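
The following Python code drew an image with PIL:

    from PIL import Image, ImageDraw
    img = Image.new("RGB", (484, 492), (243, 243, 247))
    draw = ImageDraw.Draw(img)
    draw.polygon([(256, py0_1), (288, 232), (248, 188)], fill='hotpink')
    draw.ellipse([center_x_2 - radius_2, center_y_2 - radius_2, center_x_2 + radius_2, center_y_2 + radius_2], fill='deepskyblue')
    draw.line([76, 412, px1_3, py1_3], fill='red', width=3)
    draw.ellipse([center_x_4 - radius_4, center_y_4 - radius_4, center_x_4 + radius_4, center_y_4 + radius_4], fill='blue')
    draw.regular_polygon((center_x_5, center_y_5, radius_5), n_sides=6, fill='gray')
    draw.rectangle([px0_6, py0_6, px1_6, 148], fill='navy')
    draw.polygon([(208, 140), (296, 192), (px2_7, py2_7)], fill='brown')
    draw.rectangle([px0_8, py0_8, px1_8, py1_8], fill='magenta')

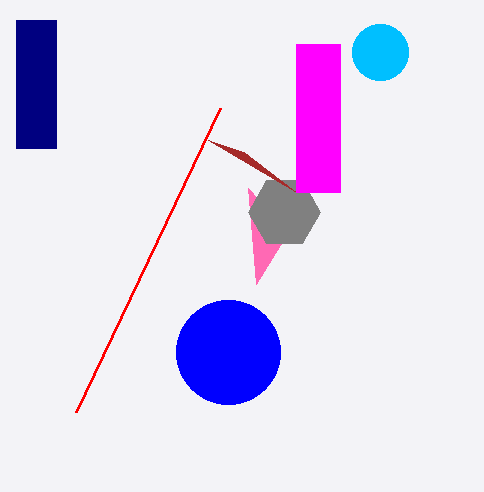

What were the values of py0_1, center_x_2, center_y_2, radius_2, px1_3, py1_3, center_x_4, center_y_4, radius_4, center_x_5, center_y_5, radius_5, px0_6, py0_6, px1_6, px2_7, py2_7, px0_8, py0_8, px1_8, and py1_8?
py0_1 = 284; center_x_2 = 380; center_y_2 = 52; radius_2 = 28; px1_3 = 220; py1_3 = 108; center_x_4 = 228; center_y_4 = 352; radius_4 = 52; center_x_5 = 284; center_y_5 = 212; radius_5 = 36; px0_6 = 16; py0_6 = 20; px1_6 = 56; px2_7 = 244; py2_7 = 152; px0_8 = 296; py0_8 = 44; px1_8 = 340; py1_8 = 192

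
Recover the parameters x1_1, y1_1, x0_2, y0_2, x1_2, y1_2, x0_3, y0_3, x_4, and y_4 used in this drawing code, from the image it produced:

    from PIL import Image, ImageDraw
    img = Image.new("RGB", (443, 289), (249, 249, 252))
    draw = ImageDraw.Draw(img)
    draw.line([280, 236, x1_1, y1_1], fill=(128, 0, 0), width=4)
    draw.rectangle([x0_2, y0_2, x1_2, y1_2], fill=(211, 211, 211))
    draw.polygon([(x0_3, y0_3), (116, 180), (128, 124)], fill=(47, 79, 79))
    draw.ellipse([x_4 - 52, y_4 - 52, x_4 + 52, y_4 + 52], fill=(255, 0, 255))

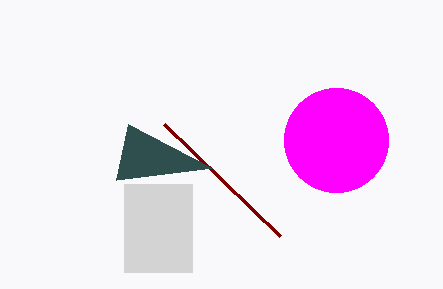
x1_1 = 164, y1_1 = 124, x0_2 = 124, y0_2 = 184, x1_2 = 192, y1_2 = 272, x0_3 = 212, y0_3 = 168, x_4 = 336, y_4 = 140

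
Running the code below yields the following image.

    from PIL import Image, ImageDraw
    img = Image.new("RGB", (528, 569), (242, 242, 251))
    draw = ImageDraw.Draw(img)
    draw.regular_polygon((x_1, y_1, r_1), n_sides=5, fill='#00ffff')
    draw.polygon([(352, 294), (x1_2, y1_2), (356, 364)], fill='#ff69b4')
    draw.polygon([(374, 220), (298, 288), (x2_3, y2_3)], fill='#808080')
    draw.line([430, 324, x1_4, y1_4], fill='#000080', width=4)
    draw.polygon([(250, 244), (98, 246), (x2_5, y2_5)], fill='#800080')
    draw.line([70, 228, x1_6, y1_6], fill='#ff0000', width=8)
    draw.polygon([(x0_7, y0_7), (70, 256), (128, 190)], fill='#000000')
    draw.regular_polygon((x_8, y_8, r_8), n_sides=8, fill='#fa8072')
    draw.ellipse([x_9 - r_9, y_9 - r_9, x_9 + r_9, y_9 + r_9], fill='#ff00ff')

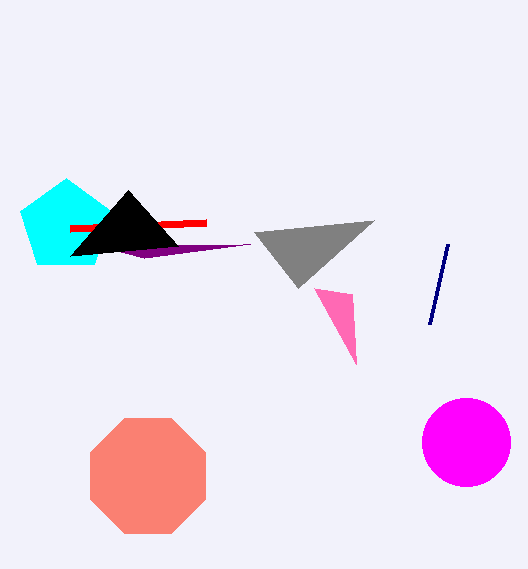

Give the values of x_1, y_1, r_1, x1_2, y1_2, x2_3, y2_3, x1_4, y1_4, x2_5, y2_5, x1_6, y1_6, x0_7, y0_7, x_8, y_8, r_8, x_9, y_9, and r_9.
x_1 = 66, y_1 = 226, r_1 = 48, x1_2 = 314, y1_2 = 288, x2_3 = 254, y2_3 = 232, x1_4 = 448, y1_4 = 244, x2_5 = 144, y2_5 = 258, x1_6 = 206, y1_6 = 222, x0_7 = 178, y0_7 = 246, x_8 = 148, y_8 = 476, r_8 = 62, x_9 = 466, y_9 = 442, r_9 = 44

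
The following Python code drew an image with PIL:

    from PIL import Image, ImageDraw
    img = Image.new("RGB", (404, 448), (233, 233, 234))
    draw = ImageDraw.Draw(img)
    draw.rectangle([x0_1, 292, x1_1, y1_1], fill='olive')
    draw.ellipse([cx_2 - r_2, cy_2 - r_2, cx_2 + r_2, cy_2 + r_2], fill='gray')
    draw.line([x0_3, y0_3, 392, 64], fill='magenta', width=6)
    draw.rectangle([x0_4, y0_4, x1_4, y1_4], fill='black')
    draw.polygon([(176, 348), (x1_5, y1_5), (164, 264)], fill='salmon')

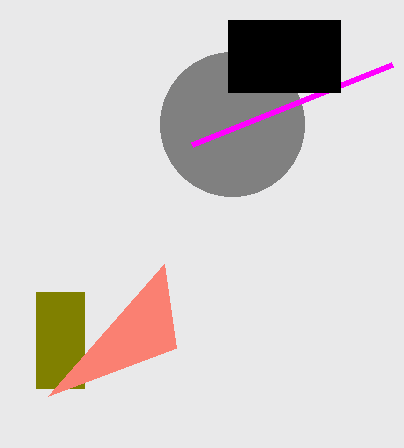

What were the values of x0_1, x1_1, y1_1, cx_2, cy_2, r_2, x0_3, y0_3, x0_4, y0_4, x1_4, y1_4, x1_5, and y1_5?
x0_1 = 36; x1_1 = 84; y1_1 = 388; cx_2 = 232; cy_2 = 124; r_2 = 72; x0_3 = 192; y0_3 = 144; x0_4 = 228; y0_4 = 20; x1_4 = 340; y1_4 = 92; x1_5 = 48; y1_5 = 396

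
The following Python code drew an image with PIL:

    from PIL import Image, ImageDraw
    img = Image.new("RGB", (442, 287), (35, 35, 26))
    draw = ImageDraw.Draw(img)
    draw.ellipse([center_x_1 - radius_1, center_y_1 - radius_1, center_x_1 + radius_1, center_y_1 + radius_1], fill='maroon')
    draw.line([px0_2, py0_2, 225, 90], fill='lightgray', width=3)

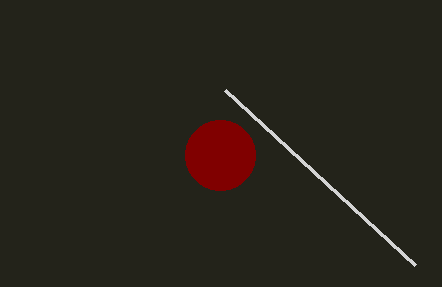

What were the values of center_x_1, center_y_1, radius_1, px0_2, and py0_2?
center_x_1 = 220; center_y_1 = 155; radius_1 = 35; px0_2 = 415; py0_2 = 265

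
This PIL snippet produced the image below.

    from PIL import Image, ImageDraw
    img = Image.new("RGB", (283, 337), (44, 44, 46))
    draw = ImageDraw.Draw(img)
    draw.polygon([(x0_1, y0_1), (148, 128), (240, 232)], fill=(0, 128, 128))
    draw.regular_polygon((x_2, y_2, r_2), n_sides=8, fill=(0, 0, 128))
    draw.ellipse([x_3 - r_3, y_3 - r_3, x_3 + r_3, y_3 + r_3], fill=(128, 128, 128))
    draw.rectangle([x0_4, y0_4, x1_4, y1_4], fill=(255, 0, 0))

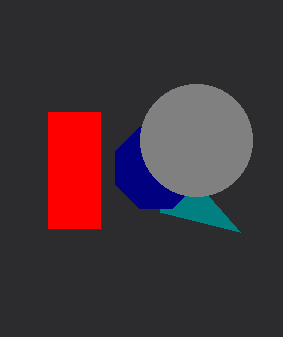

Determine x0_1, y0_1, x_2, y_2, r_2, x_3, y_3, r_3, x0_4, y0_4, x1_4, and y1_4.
x0_1 = 160
y0_1 = 212
x_2 = 156
y_2 = 168
r_2 = 44
x_3 = 196
y_3 = 140
r_3 = 56
x0_4 = 48
y0_4 = 112
x1_4 = 100
y1_4 = 228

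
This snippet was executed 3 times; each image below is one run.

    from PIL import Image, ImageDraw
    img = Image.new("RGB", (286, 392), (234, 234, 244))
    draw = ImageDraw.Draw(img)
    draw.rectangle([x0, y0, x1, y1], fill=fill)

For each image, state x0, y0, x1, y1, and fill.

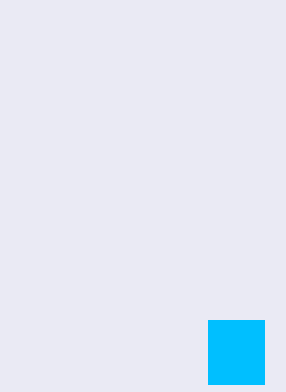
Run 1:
x0 = 208
y0 = 320
x1 = 264
y1 = 384
fill = 'deepskyblue'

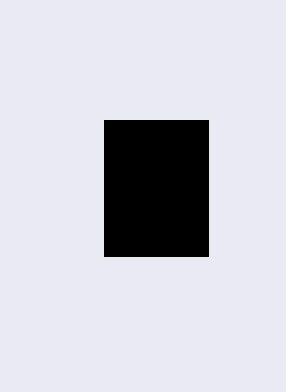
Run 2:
x0 = 104; y0 = 120; x1 = 208; y1 = 256; fill = 'black'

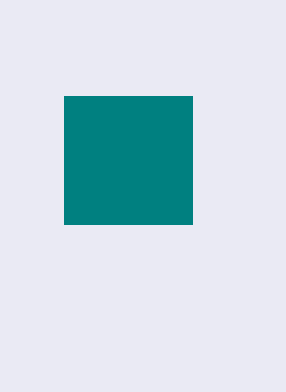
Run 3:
x0 = 64; y0 = 96; x1 = 192; y1 = 224; fill = 'teal'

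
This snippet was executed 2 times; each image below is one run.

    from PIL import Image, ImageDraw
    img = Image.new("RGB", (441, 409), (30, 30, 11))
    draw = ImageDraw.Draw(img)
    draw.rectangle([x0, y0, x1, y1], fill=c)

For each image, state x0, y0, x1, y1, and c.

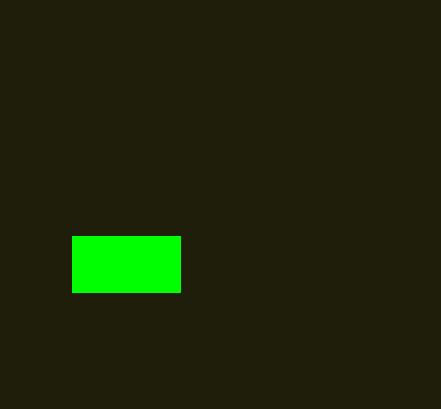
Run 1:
x0 = 72, y0 = 236, x1 = 180, y1 = 292, c = 'lime'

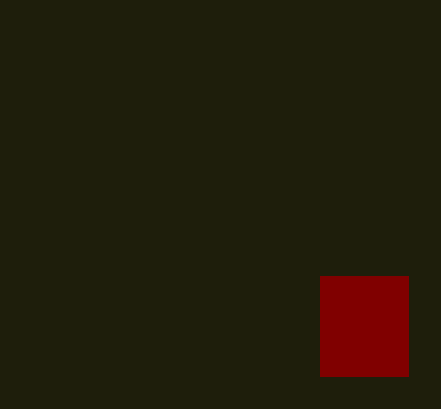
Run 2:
x0 = 320, y0 = 276, x1 = 408, y1 = 376, c = 'maroon'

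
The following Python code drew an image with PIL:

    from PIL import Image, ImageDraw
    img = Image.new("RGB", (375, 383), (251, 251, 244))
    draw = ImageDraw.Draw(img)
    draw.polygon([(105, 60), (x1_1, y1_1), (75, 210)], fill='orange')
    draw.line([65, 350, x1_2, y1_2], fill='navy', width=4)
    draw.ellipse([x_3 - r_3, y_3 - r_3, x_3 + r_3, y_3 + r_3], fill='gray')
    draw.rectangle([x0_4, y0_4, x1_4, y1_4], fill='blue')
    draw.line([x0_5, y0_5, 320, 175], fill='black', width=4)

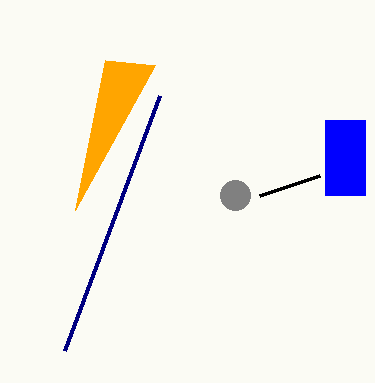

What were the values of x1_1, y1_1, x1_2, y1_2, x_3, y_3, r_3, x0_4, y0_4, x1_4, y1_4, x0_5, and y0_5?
x1_1 = 155; y1_1 = 65; x1_2 = 160; y1_2 = 95; x_3 = 235; y_3 = 195; r_3 = 15; x0_4 = 325; y0_4 = 120; x1_4 = 365; y1_4 = 195; x0_5 = 260; y0_5 = 195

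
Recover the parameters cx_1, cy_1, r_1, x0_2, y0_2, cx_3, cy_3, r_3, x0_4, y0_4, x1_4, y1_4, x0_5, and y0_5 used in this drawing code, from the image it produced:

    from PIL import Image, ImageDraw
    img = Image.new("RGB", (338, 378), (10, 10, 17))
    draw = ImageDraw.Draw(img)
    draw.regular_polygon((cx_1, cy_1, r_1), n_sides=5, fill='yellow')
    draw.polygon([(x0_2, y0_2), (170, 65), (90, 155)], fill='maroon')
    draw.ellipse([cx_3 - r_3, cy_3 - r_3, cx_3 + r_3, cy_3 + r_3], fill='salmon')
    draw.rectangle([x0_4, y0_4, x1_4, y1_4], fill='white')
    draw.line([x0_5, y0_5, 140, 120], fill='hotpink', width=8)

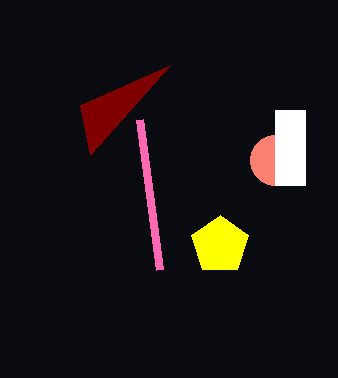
cx_1 = 220; cy_1 = 245; r_1 = 30; x0_2 = 80; y0_2 = 105; cx_3 = 275; cy_3 = 160; r_3 = 25; x0_4 = 275; y0_4 = 110; x1_4 = 305; y1_4 = 185; x0_5 = 160; y0_5 = 270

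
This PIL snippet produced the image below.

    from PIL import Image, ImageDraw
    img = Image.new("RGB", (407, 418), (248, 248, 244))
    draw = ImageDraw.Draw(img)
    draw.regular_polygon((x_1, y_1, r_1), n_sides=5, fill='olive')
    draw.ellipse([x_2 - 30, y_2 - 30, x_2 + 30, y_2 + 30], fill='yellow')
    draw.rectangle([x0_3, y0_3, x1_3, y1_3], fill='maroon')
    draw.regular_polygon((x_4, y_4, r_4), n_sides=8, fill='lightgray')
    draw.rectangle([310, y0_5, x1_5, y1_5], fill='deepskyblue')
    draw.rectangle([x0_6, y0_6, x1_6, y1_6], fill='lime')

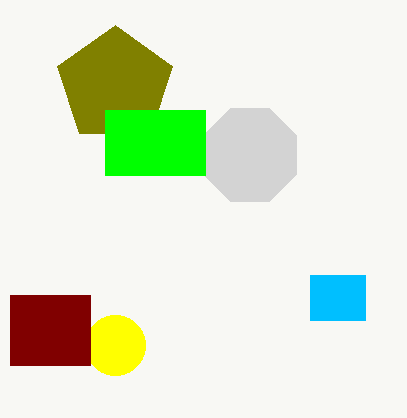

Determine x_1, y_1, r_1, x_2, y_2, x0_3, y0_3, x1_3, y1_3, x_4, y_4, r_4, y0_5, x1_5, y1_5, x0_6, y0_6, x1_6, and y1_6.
x_1 = 115; y_1 = 85; r_1 = 60; x_2 = 115; y_2 = 345; x0_3 = 10; y0_3 = 295; x1_3 = 90; y1_3 = 365; x_4 = 250; y_4 = 155; r_4 = 50; y0_5 = 275; x1_5 = 365; y1_5 = 320; x0_6 = 105; y0_6 = 110; x1_6 = 205; y1_6 = 175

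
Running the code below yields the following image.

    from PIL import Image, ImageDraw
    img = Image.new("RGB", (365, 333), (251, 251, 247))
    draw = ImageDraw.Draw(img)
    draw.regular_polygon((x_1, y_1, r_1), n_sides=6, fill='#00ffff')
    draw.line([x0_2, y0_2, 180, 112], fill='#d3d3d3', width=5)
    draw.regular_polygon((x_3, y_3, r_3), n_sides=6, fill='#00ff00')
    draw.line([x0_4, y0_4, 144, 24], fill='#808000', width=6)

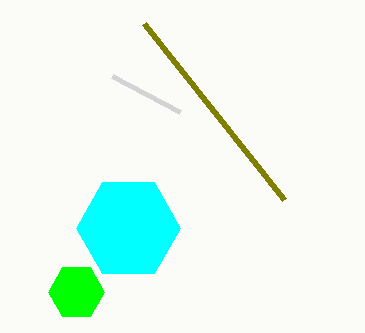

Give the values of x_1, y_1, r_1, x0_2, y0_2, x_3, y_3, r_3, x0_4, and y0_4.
x_1 = 128
y_1 = 228
r_1 = 52
x0_2 = 112
y0_2 = 76
x_3 = 76
y_3 = 292
r_3 = 28
x0_4 = 284
y0_4 = 200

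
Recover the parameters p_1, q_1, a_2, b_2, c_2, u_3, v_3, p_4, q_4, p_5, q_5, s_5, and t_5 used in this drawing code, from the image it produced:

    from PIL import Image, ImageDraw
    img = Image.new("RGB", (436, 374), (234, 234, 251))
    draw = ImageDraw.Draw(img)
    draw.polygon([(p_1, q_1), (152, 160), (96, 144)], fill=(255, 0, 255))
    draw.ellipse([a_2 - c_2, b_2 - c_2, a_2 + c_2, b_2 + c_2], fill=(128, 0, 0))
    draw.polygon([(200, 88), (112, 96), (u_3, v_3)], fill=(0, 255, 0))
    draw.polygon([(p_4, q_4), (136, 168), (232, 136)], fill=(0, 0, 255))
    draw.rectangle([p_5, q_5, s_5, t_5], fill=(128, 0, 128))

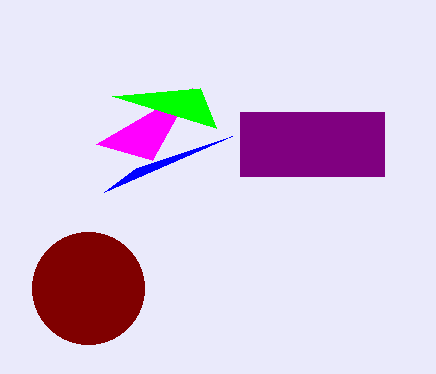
p_1 = 192
q_1 = 88
a_2 = 88
b_2 = 288
c_2 = 56
u_3 = 216
v_3 = 128
p_4 = 104
q_4 = 192
p_5 = 240
q_5 = 112
s_5 = 384
t_5 = 176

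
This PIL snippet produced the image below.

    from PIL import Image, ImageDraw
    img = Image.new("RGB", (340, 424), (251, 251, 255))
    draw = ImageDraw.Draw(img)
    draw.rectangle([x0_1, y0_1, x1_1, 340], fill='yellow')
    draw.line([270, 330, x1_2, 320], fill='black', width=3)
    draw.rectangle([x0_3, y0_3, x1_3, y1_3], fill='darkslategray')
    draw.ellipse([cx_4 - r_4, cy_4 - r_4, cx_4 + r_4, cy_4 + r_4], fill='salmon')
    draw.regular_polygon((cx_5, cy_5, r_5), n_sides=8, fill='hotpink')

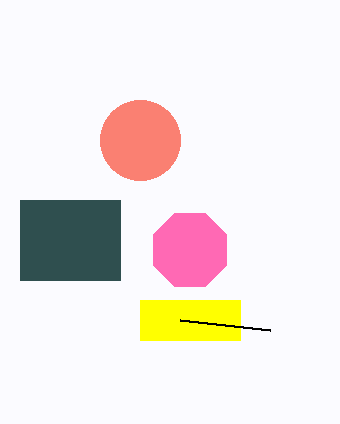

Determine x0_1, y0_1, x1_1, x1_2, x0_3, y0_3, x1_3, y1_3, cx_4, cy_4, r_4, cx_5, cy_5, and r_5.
x0_1 = 140; y0_1 = 300; x1_1 = 240; x1_2 = 180; x0_3 = 20; y0_3 = 200; x1_3 = 120; y1_3 = 280; cx_4 = 140; cy_4 = 140; r_4 = 40; cx_5 = 190; cy_5 = 250; r_5 = 40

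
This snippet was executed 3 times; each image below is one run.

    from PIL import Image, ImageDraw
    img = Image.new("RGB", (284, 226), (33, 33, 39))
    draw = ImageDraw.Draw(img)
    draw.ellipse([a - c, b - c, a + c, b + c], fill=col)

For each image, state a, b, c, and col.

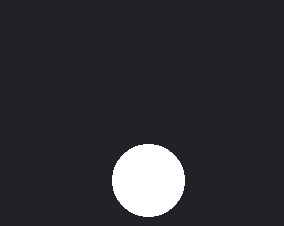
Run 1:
a = 148, b = 180, c = 36, col = 'white'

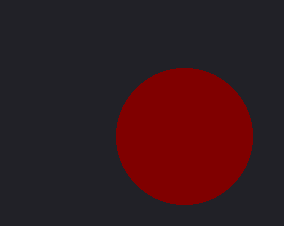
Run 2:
a = 184; b = 136; c = 68; col = 'maroon'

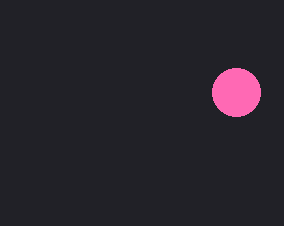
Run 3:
a = 236
b = 92
c = 24
col = 'hotpink'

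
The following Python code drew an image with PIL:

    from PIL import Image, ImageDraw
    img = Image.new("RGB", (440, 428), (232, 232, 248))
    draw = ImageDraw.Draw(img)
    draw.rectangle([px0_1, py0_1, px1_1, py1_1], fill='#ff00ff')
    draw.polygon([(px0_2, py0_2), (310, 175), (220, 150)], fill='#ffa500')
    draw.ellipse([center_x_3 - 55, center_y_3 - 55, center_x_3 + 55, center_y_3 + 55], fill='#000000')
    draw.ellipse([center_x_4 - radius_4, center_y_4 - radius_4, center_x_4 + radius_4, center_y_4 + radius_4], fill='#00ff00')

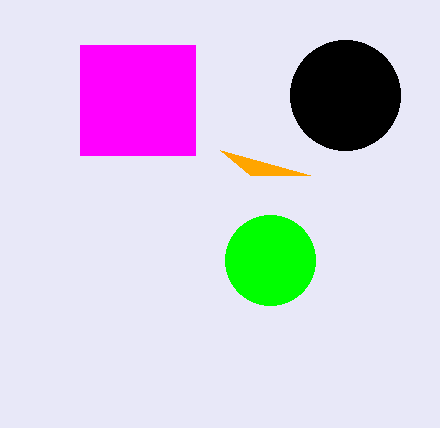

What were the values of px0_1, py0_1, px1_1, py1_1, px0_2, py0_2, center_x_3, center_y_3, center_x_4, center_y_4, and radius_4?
px0_1 = 80, py0_1 = 45, px1_1 = 195, py1_1 = 155, px0_2 = 250, py0_2 = 175, center_x_3 = 345, center_y_3 = 95, center_x_4 = 270, center_y_4 = 260, radius_4 = 45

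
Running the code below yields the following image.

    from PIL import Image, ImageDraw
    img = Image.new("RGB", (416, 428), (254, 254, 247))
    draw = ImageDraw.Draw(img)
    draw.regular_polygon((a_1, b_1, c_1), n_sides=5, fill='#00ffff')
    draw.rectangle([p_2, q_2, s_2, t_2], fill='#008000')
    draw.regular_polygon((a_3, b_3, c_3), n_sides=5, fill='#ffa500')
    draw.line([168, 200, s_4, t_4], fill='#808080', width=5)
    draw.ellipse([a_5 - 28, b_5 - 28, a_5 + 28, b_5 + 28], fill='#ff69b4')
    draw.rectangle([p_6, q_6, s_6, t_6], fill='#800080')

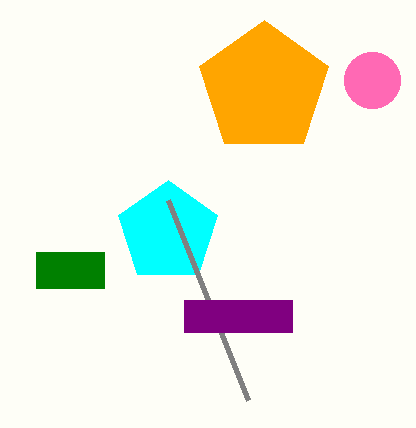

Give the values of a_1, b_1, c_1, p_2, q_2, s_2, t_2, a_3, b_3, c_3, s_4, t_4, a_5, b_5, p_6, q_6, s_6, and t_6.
a_1 = 168
b_1 = 232
c_1 = 52
p_2 = 36
q_2 = 252
s_2 = 104
t_2 = 288
a_3 = 264
b_3 = 88
c_3 = 68
s_4 = 248
t_4 = 400
a_5 = 372
b_5 = 80
p_6 = 184
q_6 = 300
s_6 = 292
t_6 = 332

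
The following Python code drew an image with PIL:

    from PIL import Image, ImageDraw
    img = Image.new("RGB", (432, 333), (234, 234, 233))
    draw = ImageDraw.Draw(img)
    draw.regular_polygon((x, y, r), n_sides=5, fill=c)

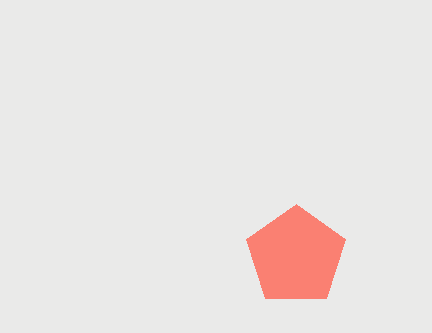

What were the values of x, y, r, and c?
x = 296
y = 256
r = 52
c = 'salmon'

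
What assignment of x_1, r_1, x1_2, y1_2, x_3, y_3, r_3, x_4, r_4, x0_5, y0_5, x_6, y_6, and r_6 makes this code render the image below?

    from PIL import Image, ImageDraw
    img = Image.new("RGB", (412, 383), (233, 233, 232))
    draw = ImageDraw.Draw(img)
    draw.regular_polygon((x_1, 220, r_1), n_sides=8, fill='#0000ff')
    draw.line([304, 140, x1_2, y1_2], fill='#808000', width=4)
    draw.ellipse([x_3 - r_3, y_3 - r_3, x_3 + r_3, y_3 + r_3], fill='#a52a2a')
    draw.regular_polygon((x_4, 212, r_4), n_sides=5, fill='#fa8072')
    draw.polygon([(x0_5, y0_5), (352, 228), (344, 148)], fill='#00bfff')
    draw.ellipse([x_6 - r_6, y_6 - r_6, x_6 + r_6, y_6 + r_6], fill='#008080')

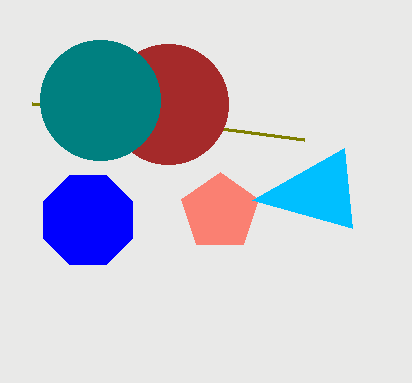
x_1 = 88, r_1 = 48, x1_2 = 32, y1_2 = 104, x_3 = 168, y_3 = 104, r_3 = 60, x_4 = 220, r_4 = 40, x0_5 = 252, y0_5 = 200, x_6 = 100, y_6 = 100, r_6 = 60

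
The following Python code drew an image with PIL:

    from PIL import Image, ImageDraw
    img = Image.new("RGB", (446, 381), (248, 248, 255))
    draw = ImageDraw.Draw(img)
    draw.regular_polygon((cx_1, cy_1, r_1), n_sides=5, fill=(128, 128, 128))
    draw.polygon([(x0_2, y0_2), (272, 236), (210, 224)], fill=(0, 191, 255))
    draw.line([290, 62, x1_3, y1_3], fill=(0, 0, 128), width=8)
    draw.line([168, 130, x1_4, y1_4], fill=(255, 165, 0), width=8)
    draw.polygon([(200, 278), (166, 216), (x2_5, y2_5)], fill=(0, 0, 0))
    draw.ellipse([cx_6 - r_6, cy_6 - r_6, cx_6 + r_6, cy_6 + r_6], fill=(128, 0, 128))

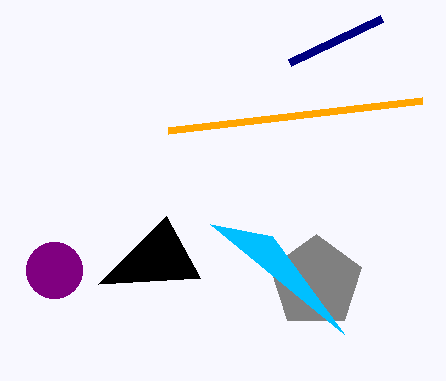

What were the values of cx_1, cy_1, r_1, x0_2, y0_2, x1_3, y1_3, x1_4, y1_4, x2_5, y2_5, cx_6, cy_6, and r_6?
cx_1 = 316; cy_1 = 282; r_1 = 48; x0_2 = 344; y0_2 = 334; x1_3 = 382; y1_3 = 18; x1_4 = 422; y1_4 = 100; x2_5 = 98; y2_5 = 284; cx_6 = 54; cy_6 = 270; r_6 = 28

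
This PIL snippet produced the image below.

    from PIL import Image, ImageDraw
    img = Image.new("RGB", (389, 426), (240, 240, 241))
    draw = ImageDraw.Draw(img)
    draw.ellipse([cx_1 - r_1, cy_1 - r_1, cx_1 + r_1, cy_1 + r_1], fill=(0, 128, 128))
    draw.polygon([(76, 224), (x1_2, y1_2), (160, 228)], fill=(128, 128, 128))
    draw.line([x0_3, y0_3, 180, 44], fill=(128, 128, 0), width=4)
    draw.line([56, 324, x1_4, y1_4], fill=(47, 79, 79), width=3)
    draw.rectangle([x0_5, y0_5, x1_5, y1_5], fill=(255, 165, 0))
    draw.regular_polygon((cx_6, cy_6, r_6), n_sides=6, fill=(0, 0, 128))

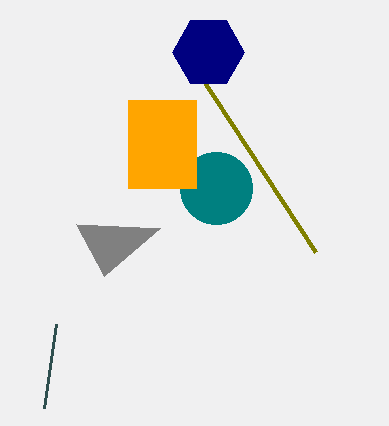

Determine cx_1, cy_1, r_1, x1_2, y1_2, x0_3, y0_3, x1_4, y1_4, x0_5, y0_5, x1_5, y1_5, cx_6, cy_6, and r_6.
cx_1 = 216, cy_1 = 188, r_1 = 36, x1_2 = 104, y1_2 = 276, x0_3 = 316, y0_3 = 252, x1_4 = 44, y1_4 = 408, x0_5 = 128, y0_5 = 100, x1_5 = 196, y1_5 = 188, cx_6 = 208, cy_6 = 52, r_6 = 36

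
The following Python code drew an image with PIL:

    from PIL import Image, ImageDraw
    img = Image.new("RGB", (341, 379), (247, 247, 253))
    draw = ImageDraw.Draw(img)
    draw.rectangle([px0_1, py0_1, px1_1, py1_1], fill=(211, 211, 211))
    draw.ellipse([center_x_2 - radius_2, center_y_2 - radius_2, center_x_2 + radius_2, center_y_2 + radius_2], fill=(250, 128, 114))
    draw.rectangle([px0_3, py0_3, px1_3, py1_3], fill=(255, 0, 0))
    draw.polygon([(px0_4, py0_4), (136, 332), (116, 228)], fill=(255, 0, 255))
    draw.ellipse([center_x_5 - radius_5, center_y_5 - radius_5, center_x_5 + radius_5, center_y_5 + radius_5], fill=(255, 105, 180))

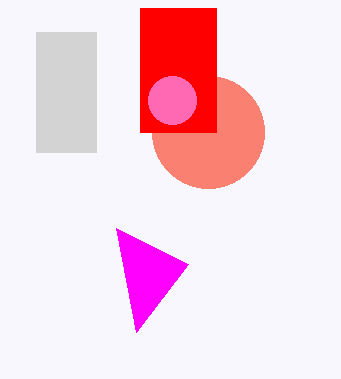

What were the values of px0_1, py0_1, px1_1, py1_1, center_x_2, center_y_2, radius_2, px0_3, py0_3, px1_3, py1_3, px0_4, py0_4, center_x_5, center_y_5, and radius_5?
px0_1 = 36, py0_1 = 32, px1_1 = 96, py1_1 = 152, center_x_2 = 208, center_y_2 = 132, radius_2 = 56, px0_3 = 140, py0_3 = 8, px1_3 = 216, py1_3 = 132, px0_4 = 188, py0_4 = 264, center_x_5 = 172, center_y_5 = 100, radius_5 = 24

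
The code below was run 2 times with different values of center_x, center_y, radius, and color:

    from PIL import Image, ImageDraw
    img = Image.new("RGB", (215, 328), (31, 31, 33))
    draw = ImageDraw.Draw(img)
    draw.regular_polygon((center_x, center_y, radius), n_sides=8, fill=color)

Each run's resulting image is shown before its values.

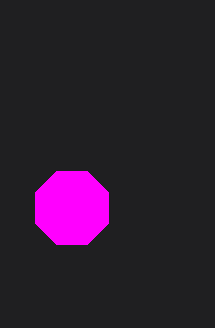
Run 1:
center_x = 72
center_y = 208
radius = 40
color = 'magenta'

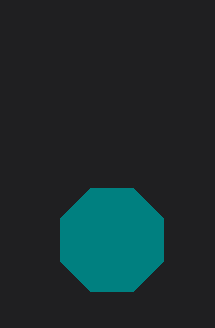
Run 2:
center_x = 112; center_y = 240; radius = 56; color = 'teal'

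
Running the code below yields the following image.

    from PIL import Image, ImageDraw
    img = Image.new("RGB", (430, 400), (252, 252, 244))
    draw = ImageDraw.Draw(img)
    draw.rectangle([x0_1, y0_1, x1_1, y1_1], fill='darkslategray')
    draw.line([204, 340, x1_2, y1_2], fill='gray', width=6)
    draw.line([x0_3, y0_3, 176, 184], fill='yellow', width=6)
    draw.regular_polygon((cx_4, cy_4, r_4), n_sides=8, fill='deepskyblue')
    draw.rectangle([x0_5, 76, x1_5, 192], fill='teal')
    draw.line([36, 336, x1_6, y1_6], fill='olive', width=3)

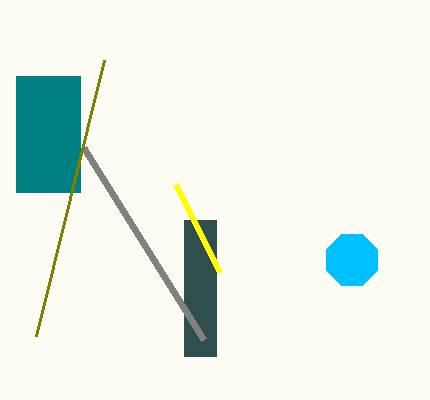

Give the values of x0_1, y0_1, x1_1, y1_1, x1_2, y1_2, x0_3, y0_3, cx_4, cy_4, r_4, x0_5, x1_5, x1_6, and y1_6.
x0_1 = 184
y0_1 = 220
x1_1 = 216
y1_1 = 356
x1_2 = 84
y1_2 = 148
x0_3 = 220
y0_3 = 272
cx_4 = 352
cy_4 = 260
r_4 = 28
x0_5 = 16
x1_5 = 80
x1_6 = 104
y1_6 = 60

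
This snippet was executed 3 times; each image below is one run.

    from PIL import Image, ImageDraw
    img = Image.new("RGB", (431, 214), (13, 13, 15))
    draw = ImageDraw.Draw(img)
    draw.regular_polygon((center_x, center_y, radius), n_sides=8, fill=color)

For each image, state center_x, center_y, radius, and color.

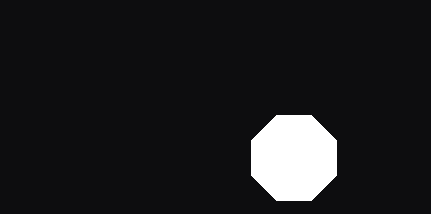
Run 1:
center_x = 294; center_y = 158; radius = 46; color = 'white'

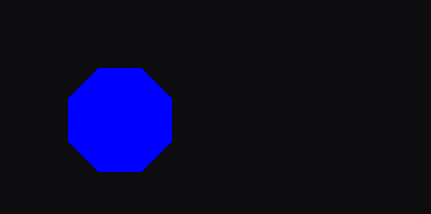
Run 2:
center_x = 120; center_y = 120; radius = 56; color = 'blue'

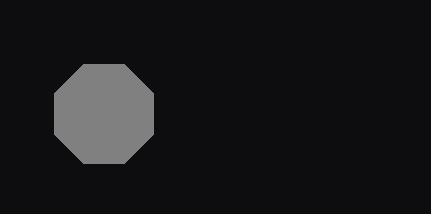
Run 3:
center_x = 104
center_y = 114
radius = 54
color = 'gray'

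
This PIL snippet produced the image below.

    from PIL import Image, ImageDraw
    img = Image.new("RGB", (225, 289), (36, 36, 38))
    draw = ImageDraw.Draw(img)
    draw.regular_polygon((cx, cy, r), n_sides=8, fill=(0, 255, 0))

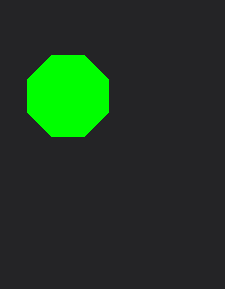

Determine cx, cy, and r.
cx = 68; cy = 96; r = 44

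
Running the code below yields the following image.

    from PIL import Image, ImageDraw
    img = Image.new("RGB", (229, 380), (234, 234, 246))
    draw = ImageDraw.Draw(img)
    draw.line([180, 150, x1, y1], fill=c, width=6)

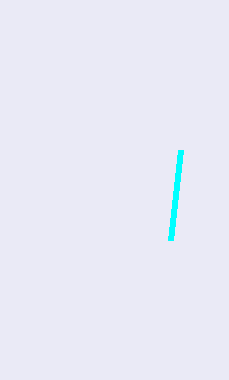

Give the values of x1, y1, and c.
x1 = 170
y1 = 240
c = 'cyan'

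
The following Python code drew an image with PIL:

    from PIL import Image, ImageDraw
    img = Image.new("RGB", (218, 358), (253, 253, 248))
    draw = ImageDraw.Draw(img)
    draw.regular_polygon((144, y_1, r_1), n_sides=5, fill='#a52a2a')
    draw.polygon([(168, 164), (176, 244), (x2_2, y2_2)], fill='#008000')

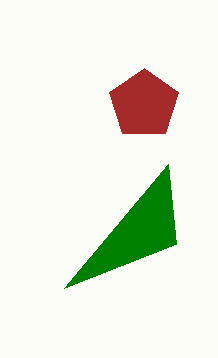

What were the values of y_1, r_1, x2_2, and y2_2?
y_1 = 104; r_1 = 36; x2_2 = 64; y2_2 = 288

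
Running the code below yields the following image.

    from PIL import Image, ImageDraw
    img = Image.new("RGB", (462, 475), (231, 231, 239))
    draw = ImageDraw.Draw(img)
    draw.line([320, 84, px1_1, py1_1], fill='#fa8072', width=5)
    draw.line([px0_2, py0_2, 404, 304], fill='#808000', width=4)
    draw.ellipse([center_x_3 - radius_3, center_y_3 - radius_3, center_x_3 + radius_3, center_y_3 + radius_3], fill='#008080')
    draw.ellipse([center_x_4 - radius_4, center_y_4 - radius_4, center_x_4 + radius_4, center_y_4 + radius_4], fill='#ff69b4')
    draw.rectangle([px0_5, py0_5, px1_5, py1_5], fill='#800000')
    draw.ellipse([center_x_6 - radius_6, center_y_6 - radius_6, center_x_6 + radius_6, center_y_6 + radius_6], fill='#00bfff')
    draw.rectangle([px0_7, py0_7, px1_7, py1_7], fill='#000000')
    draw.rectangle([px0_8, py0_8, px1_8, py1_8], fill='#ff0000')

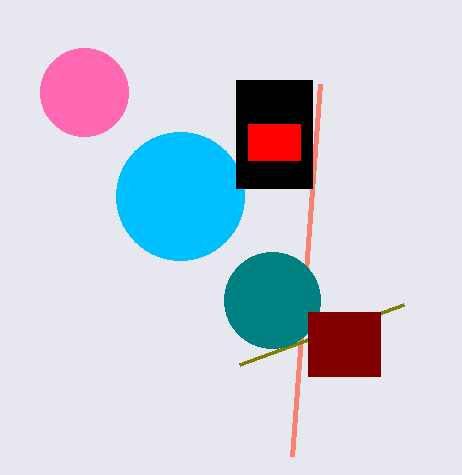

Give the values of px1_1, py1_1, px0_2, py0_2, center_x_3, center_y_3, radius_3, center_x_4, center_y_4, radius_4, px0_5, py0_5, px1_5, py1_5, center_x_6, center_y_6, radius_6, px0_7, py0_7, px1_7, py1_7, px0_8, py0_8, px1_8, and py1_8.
px1_1 = 292
py1_1 = 456
px0_2 = 240
py0_2 = 364
center_x_3 = 272
center_y_3 = 300
radius_3 = 48
center_x_4 = 84
center_y_4 = 92
radius_4 = 44
px0_5 = 308
py0_5 = 312
px1_5 = 380
py1_5 = 376
center_x_6 = 180
center_y_6 = 196
radius_6 = 64
px0_7 = 236
py0_7 = 80
px1_7 = 312
py1_7 = 188
px0_8 = 248
py0_8 = 124
px1_8 = 300
py1_8 = 160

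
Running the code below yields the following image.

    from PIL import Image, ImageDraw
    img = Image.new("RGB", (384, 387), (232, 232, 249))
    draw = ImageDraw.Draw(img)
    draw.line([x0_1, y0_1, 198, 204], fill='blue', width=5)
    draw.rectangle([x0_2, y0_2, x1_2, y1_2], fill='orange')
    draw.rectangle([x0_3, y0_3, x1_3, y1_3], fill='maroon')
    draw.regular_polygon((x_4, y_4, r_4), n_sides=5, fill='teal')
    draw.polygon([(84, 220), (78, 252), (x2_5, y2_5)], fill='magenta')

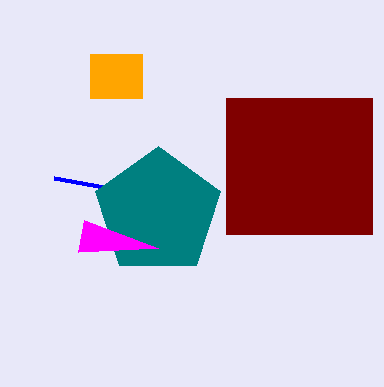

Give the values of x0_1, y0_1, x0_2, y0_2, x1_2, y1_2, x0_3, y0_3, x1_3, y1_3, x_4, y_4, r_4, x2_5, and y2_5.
x0_1 = 54
y0_1 = 178
x0_2 = 90
y0_2 = 54
x1_2 = 142
y1_2 = 98
x0_3 = 226
y0_3 = 98
x1_3 = 372
y1_3 = 234
x_4 = 158
y_4 = 212
r_4 = 66
x2_5 = 158
y2_5 = 248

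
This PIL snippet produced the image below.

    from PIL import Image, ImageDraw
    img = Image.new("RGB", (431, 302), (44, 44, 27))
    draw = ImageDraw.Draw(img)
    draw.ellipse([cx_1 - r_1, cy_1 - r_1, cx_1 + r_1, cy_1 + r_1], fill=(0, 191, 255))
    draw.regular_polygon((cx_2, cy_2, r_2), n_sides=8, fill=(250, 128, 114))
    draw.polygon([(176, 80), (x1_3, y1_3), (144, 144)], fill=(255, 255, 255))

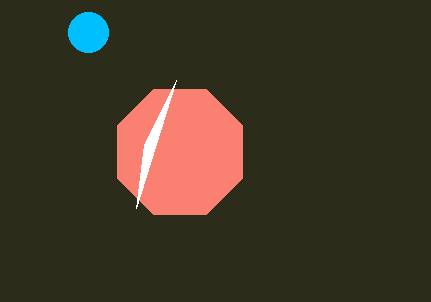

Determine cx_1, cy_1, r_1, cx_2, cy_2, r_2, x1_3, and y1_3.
cx_1 = 88
cy_1 = 32
r_1 = 20
cx_2 = 180
cy_2 = 152
r_2 = 68
x1_3 = 136
y1_3 = 208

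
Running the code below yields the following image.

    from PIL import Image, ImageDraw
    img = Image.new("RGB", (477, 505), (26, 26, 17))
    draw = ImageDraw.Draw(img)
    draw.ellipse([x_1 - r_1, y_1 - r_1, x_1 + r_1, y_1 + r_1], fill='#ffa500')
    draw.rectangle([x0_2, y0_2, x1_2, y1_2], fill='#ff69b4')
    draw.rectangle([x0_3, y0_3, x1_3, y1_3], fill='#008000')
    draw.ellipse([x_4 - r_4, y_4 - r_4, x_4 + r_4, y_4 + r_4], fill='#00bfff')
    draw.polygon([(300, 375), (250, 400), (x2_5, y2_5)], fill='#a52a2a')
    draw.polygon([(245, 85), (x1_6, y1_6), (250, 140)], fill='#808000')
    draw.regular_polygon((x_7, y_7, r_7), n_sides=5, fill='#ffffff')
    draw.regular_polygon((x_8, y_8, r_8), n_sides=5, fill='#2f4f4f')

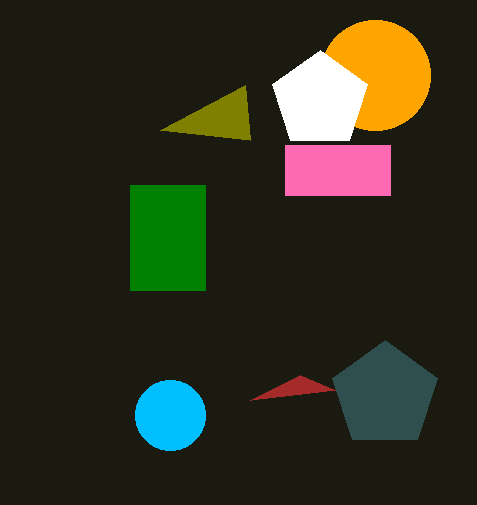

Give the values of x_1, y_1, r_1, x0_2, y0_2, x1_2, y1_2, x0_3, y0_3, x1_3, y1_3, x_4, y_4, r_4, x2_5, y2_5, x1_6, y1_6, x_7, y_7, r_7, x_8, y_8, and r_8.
x_1 = 375; y_1 = 75; r_1 = 55; x0_2 = 285; y0_2 = 145; x1_2 = 390; y1_2 = 195; x0_3 = 130; y0_3 = 185; x1_3 = 205; y1_3 = 290; x_4 = 170; y_4 = 415; r_4 = 35; x2_5 = 335; y2_5 = 390; x1_6 = 160; y1_6 = 130; x_7 = 320; y_7 = 100; r_7 = 50; x_8 = 385; y_8 = 395; r_8 = 55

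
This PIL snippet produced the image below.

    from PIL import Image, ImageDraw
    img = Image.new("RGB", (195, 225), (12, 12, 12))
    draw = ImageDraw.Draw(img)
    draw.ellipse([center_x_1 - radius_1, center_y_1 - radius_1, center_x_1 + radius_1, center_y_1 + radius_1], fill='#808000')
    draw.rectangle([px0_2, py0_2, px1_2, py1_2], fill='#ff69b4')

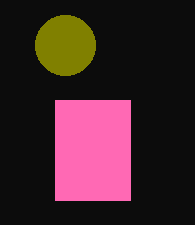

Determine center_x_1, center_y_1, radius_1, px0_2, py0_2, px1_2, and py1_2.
center_x_1 = 65, center_y_1 = 45, radius_1 = 30, px0_2 = 55, py0_2 = 100, px1_2 = 130, py1_2 = 200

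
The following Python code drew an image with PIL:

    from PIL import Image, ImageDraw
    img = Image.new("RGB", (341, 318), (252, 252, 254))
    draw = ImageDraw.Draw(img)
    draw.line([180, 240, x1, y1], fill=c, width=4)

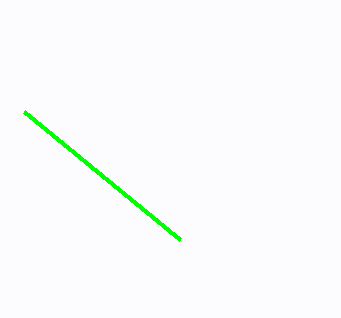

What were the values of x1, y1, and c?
x1 = 24
y1 = 112
c = 'lime'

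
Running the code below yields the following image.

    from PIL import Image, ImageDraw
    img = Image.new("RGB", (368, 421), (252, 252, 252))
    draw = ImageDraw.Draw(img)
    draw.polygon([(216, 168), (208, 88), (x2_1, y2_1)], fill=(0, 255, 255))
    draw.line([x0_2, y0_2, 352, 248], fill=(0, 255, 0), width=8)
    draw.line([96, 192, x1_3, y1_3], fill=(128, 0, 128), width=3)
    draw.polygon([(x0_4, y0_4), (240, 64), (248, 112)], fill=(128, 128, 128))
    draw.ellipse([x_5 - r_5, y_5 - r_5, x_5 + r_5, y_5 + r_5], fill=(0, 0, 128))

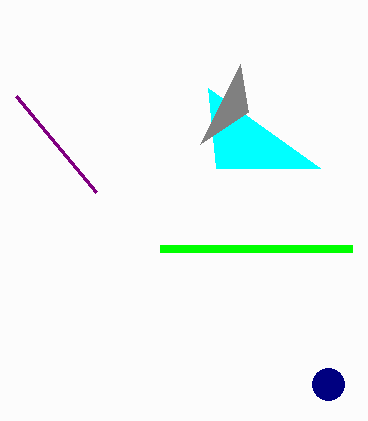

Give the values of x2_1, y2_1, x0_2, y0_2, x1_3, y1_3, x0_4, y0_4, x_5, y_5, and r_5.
x2_1 = 320, y2_1 = 168, x0_2 = 160, y0_2 = 248, x1_3 = 16, y1_3 = 96, x0_4 = 200, y0_4 = 144, x_5 = 328, y_5 = 384, r_5 = 16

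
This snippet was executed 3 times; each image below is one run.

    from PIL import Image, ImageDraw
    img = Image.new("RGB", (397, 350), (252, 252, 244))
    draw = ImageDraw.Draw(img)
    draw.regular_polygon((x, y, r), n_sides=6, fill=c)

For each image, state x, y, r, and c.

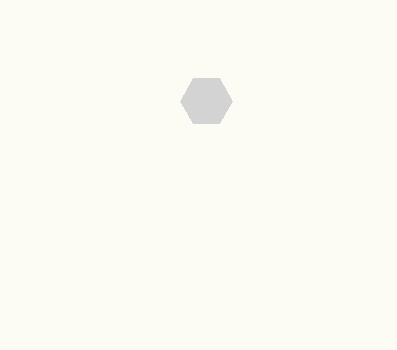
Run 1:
x = 206, y = 101, r = 26, c = 'lightgray'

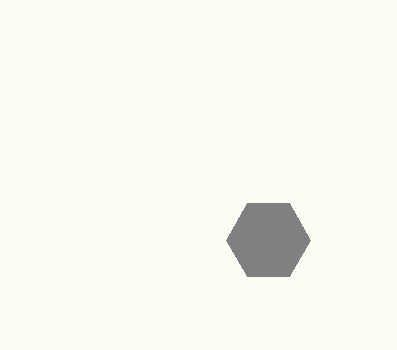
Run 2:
x = 268
y = 240
r = 42
c = 'gray'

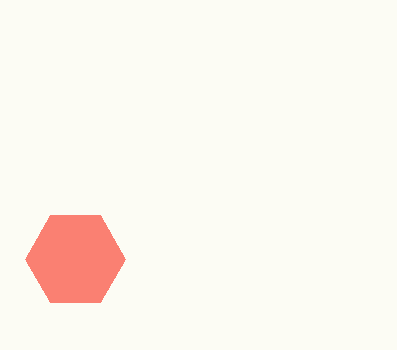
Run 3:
x = 75, y = 259, r = 50, c = 'salmon'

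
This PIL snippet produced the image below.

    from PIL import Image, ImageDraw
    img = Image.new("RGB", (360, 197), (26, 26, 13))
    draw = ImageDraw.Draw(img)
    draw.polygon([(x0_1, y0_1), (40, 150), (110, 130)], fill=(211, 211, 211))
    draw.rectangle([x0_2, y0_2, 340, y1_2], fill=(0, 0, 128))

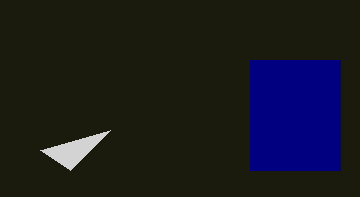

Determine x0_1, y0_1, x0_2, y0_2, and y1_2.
x0_1 = 70
y0_1 = 170
x0_2 = 250
y0_2 = 60
y1_2 = 170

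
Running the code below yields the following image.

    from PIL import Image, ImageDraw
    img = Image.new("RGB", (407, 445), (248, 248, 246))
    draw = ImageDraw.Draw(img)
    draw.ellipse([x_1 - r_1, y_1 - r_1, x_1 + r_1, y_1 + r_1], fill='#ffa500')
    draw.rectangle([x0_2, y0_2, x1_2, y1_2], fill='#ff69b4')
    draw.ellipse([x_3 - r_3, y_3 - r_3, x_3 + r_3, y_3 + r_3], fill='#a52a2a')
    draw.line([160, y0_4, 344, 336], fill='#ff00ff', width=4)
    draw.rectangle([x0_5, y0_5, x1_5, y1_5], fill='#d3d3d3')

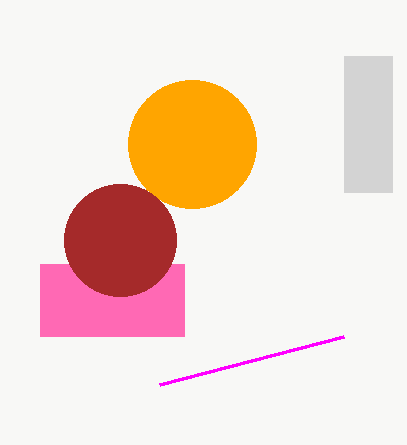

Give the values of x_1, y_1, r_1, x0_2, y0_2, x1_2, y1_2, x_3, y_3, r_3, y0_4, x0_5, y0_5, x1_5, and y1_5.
x_1 = 192, y_1 = 144, r_1 = 64, x0_2 = 40, y0_2 = 264, x1_2 = 184, y1_2 = 336, x_3 = 120, y_3 = 240, r_3 = 56, y0_4 = 384, x0_5 = 344, y0_5 = 56, x1_5 = 392, y1_5 = 192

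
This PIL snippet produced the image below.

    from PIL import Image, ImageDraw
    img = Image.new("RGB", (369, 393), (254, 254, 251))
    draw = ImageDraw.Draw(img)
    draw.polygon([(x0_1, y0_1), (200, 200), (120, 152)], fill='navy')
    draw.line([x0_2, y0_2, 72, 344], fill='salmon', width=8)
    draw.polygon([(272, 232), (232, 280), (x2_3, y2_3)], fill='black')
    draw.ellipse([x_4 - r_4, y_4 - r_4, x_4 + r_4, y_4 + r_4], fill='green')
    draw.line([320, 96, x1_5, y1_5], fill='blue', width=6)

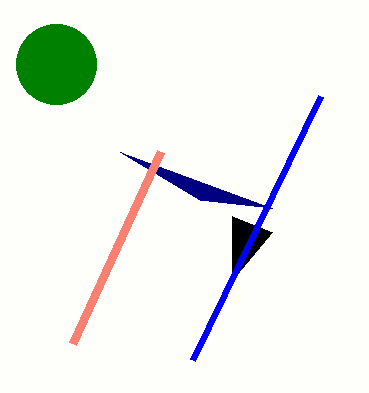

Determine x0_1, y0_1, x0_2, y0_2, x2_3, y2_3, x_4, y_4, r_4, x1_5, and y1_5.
x0_1 = 272, y0_1 = 208, x0_2 = 160, y0_2 = 152, x2_3 = 232, y2_3 = 216, x_4 = 56, y_4 = 64, r_4 = 40, x1_5 = 192, y1_5 = 360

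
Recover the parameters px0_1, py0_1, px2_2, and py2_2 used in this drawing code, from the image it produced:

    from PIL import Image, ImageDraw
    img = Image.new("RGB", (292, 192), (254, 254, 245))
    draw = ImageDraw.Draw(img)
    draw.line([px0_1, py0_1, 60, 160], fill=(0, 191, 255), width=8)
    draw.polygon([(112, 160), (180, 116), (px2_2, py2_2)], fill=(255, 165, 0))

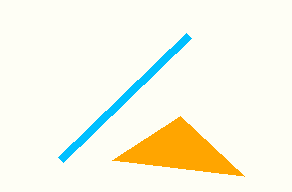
px0_1 = 188; py0_1 = 36; px2_2 = 244; py2_2 = 176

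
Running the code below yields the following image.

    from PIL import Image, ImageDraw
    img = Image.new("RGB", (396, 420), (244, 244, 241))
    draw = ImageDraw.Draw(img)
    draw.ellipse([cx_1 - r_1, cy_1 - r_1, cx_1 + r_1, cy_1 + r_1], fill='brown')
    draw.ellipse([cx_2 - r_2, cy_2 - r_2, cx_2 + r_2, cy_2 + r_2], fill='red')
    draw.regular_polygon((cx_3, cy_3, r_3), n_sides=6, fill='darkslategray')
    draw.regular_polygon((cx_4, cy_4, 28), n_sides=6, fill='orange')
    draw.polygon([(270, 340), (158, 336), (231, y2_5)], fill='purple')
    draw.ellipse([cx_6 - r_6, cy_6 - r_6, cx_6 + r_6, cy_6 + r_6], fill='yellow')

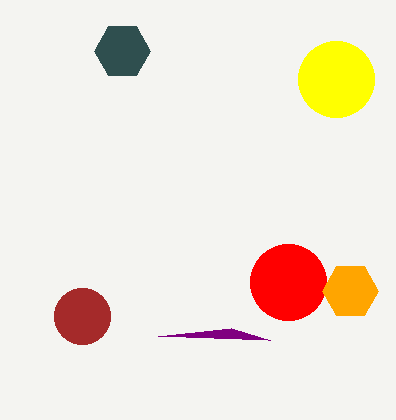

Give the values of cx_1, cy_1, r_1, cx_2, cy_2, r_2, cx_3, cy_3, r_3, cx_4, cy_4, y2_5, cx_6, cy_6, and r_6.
cx_1 = 82; cy_1 = 316; r_1 = 28; cx_2 = 288; cy_2 = 282; r_2 = 38; cx_3 = 122; cy_3 = 51; r_3 = 28; cx_4 = 350; cy_4 = 291; y2_5 = 328; cx_6 = 336; cy_6 = 79; r_6 = 38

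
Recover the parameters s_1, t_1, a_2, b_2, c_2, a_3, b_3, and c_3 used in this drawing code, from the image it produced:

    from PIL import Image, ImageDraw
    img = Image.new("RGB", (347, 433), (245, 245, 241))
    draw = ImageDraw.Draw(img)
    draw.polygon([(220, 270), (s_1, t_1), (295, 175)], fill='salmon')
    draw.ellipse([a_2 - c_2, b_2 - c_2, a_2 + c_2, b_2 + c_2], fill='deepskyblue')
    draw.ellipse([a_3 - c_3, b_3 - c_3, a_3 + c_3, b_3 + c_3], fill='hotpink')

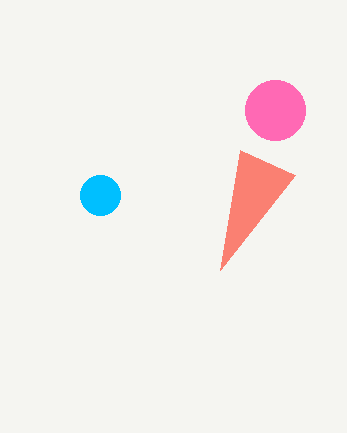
s_1 = 240
t_1 = 150
a_2 = 100
b_2 = 195
c_2 = 20
a_3 = 275
b_3 = 110
c_3 = 30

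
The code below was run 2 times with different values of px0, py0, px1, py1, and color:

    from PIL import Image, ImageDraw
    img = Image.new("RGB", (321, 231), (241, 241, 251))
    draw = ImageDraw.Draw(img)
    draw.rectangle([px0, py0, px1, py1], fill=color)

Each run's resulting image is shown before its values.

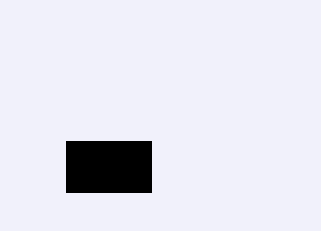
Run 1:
px0 = 66; py0 = 141; px1 = 151; py1 = 192; color = 'black'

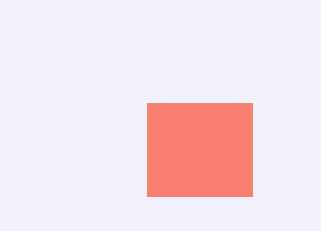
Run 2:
px0 = 147
py0 = 103
px1 = 252
py1 = 196
color = 'salmon'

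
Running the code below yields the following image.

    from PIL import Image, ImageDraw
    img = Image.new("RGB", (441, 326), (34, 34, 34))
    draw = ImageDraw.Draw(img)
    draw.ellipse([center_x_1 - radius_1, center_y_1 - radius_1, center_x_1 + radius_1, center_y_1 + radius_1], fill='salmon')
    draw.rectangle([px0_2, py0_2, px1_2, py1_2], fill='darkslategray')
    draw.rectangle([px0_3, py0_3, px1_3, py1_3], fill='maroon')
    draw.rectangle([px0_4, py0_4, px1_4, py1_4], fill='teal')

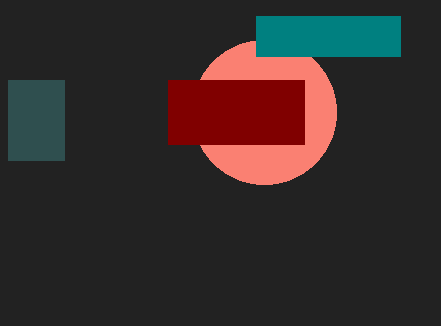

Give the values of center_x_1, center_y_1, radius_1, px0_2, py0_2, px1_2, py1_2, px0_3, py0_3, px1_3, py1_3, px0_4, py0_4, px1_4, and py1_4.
center_x_1 = 264; center_y_1 = 112; radius_1 = 72; px0_2 = 8; py0_2 = 80; px1_2 = 64; py1_2 = 160; px0_3 = 168; py0_3 = 80; px1_3 = 304; py1_3 = 144; px0_4 = 256; py0_4 = 16; px1_4 = 400; py1_4 = 56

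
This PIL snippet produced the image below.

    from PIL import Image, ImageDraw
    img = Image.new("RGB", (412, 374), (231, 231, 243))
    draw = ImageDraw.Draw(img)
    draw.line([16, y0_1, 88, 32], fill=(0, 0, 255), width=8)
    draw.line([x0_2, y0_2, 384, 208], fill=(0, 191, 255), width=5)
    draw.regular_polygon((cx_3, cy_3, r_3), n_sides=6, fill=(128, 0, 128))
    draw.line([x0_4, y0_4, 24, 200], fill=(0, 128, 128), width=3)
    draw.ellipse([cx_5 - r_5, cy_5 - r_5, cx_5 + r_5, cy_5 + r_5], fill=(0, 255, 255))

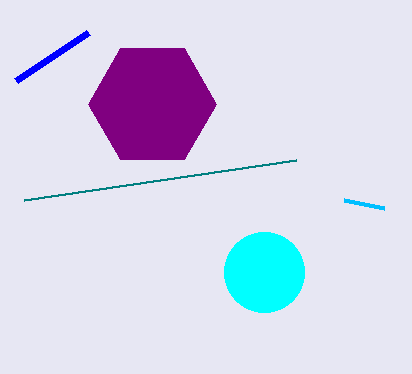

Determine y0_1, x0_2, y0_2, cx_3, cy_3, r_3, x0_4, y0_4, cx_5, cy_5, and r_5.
y0_1 = 80; x0_2 = 344; y0_2 = 200; cx_3 = 152; cy_3 = 104; r_3 = 64; x0_4 = 296; y0_4 = 160; cx_5 = 264; cy_5 = 272; r_5 = 40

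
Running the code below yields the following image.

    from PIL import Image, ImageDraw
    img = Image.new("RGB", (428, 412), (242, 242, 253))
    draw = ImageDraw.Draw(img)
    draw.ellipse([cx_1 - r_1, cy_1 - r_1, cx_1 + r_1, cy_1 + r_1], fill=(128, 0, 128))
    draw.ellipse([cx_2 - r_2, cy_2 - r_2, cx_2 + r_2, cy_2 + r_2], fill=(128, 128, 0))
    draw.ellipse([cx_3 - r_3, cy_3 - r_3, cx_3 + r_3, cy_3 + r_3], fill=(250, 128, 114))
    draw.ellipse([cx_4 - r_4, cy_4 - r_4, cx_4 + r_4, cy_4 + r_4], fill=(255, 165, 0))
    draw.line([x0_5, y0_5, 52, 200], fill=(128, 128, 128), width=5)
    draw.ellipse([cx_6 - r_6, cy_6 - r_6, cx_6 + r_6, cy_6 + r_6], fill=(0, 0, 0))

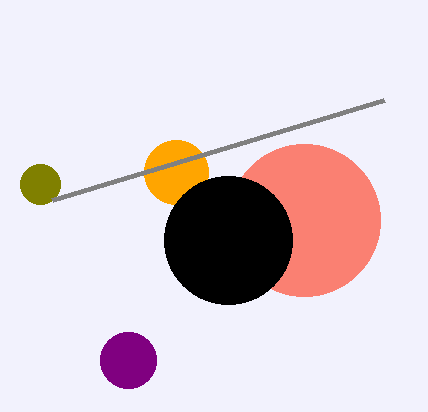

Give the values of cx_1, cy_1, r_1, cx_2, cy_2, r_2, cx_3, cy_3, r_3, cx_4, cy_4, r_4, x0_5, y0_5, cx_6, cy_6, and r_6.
cx_1 = 128
cy_1 = 360
r_1 = 28
cx_2 = 40
cy_2 = 184
r_2 = 20
cx_3 = 304
cy_3 = 220
r_3 = 76
cx_4 = 176
cy_4 = 172
r_4 = 32
x0_5 = 384
y0_5 = 100
cx_6 = 228
cy_6 = 240
r_6 = 64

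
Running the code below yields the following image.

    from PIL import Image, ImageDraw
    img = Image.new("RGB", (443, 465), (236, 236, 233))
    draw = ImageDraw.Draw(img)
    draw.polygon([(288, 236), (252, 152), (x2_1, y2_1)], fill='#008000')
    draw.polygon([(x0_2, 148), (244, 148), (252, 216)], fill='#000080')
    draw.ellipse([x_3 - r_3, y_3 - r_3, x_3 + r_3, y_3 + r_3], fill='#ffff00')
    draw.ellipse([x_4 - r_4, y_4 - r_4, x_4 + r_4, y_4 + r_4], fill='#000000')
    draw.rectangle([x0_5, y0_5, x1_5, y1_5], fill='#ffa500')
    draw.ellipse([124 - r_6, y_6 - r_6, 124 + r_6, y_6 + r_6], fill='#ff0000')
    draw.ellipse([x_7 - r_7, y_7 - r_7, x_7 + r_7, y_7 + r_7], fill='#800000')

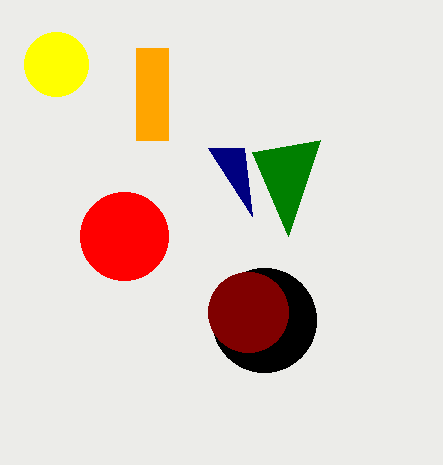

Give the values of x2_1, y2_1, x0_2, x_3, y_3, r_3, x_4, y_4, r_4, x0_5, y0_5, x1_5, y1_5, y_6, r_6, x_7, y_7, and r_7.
x2_1 = 320, y2_1 = 140, x0_2 = 208, x_3 = 56, y_3 = 64, r_3 = 32, x_4 = 264, y_4 = 320, r_4 = 52, x0_5 = 136, y0_5 = 48, x1_5 = 168, y1_5 = 140, y_6 = 236, r_6 = 44, x_7 = 248, y_7 = 312, r_7 = 40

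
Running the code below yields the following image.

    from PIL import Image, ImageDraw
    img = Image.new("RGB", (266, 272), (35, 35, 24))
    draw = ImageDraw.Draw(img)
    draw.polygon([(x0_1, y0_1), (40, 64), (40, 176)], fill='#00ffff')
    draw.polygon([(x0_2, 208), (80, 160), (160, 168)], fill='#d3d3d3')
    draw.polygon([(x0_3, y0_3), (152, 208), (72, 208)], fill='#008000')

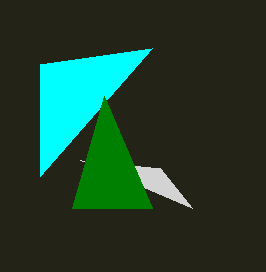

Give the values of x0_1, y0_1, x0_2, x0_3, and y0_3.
x0_1 = 152, y0_1 = 48, x0_2 = 192, x0_3 = 104, y0_3 = 96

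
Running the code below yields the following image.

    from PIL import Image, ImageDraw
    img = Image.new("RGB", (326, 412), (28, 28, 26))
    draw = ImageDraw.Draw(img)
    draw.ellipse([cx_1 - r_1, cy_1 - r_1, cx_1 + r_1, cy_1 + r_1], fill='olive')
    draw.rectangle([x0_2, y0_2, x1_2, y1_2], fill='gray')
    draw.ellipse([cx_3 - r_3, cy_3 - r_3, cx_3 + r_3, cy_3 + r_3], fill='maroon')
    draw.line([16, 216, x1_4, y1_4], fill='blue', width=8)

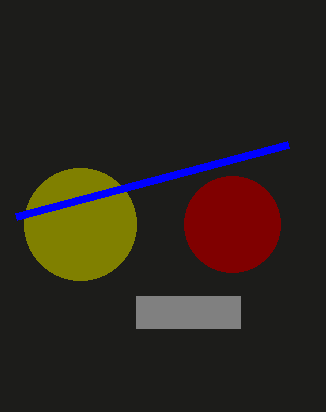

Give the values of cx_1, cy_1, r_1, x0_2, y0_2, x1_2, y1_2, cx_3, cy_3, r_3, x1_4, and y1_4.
cx_1 = 80, cy_1 = 224, r_1 = 56, x0_2 = 136, y0_2 = 296, x1_2 = 240, y1_2 = 328, cx_3 = 232, cy_3 = 224, r_3 = 48, x1_4 = 288, y1_4 = 144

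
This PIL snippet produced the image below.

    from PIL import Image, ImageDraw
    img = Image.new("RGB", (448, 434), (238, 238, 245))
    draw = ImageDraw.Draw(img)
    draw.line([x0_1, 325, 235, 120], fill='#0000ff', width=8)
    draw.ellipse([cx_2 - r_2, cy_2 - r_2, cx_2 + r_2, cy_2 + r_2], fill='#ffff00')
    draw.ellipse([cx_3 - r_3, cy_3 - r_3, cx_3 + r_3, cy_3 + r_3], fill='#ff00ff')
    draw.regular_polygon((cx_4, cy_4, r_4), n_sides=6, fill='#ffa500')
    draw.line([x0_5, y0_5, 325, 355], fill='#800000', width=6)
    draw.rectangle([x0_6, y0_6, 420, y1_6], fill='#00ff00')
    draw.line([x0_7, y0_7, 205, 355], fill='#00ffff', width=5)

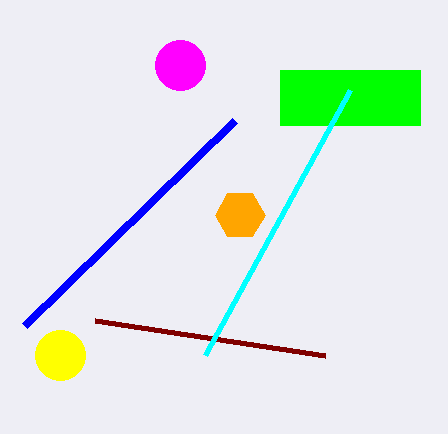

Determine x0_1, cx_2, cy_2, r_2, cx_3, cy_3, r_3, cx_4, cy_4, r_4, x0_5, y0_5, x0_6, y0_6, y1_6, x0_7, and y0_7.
x0_1 = 25, cx_2 = 60, cy_2 = 355, r_2 = 25, cx_3 = 180, cy_3 = 65, r_3 = 25, cx_4 = 240, cy_4 = 215, r_4 = 25, x0_5 = 95, y0_5 = 320, x0_6 = 280, y0_6 = 70, y1_6 = 125, x0_7 = 350, y0_7 = 90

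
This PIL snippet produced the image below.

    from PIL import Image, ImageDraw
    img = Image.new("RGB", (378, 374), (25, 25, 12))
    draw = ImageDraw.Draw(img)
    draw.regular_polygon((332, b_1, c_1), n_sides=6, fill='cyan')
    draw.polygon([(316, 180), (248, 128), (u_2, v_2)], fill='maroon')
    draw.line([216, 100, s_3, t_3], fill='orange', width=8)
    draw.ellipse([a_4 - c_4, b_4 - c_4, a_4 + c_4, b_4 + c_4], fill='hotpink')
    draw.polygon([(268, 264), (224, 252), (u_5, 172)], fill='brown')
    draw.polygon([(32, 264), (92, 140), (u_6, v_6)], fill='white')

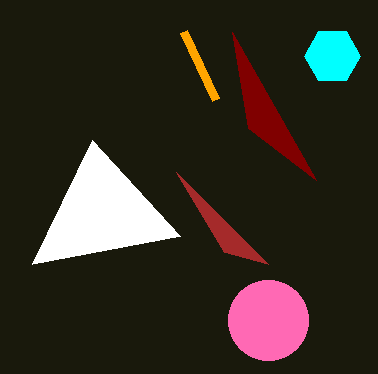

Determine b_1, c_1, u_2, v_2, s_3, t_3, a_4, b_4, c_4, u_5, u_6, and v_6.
b_1 = 56; c_1 = 28; u_2 = 232; v_2 = 32; s_3 = 184; t_3 = 32; a_4 = 268; b_4 = 320; c_4 = 40; u_5 = 176; u_6 = 180; v_6 = 236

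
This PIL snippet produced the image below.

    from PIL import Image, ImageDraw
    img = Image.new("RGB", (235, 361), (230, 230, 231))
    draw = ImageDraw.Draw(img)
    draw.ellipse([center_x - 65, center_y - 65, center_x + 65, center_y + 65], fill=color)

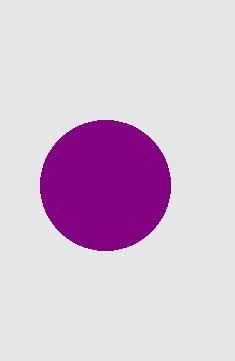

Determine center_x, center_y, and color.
center_x = 105, center_y = 185, color = 'purple'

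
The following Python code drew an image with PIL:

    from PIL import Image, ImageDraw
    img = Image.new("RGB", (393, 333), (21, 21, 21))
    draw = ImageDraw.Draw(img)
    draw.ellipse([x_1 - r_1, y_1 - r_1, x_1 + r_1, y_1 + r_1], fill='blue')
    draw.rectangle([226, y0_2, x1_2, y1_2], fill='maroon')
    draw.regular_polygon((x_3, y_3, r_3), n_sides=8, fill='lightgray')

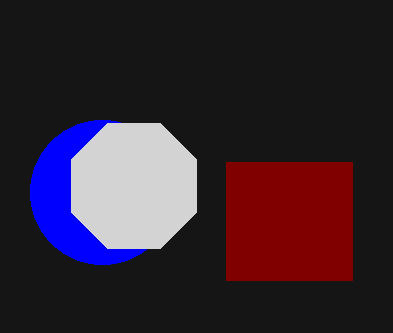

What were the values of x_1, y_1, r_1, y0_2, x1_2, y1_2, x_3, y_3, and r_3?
x_1 = 102; y_1 = 192; r_1 = 72; y0_2 = 162; x1_2 = 352; y1_2 = 280; x_3 = 134; y_3 = 186; r_3 = 68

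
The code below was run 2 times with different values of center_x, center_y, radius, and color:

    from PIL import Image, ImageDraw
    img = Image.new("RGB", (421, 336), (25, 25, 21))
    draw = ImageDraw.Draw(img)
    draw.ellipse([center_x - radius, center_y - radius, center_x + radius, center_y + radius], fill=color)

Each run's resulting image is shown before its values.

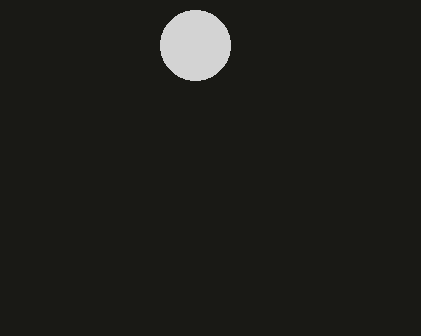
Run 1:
center_x = 195, center_y = 45, radius = 35, color = 'lightgray'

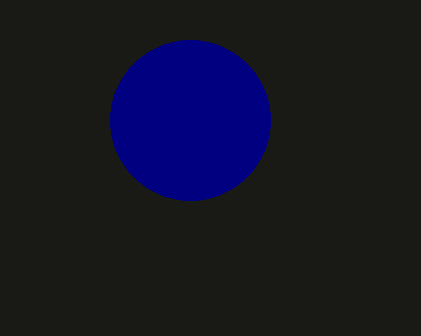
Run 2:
center_x = 190
center_y = 120
radius = 80
color = 'navy'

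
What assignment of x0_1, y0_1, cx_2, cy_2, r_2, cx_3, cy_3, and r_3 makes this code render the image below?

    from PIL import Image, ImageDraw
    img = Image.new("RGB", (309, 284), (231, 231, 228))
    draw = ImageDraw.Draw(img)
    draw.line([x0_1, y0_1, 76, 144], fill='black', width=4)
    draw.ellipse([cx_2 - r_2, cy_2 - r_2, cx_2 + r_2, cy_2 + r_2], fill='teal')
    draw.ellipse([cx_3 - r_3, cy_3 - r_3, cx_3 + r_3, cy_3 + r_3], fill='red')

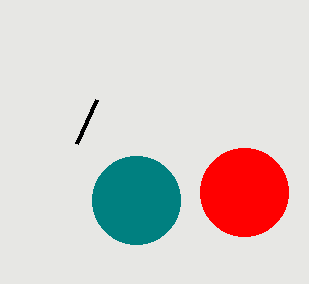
x0_1 = 96; y0_1 = 100; cx_2 = 136; cy_2 = 200; r_2 = 44; cx_3 = 244; cy_3 = 192; r_3 = 44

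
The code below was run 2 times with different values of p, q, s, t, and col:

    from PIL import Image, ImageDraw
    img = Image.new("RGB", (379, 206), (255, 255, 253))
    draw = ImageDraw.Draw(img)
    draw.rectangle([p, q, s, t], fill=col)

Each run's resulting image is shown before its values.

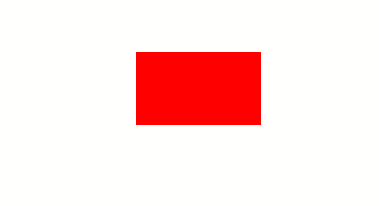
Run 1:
p = 136
q = 52
s = 260
t = 124
col = 'red'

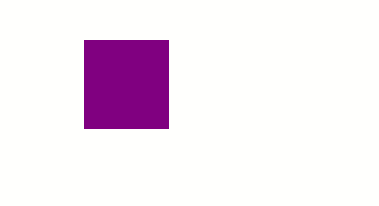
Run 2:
p = 84; q = 40; s = 168; t = 128; col = 'purple'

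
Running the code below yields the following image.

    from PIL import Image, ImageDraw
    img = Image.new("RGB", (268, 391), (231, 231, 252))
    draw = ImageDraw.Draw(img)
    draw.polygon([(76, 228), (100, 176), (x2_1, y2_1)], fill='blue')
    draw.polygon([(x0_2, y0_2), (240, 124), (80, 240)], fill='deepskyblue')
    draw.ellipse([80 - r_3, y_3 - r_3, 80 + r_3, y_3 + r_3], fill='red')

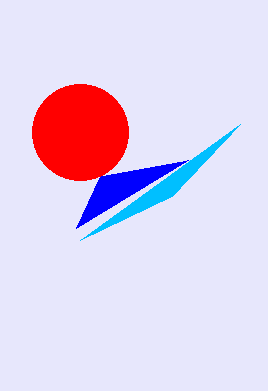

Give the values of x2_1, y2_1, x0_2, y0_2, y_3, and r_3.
x2_1 = 188
y2_1 = 160
x0_2 = 172
y0_2 = 196
y_3 = 132
r_3 = 48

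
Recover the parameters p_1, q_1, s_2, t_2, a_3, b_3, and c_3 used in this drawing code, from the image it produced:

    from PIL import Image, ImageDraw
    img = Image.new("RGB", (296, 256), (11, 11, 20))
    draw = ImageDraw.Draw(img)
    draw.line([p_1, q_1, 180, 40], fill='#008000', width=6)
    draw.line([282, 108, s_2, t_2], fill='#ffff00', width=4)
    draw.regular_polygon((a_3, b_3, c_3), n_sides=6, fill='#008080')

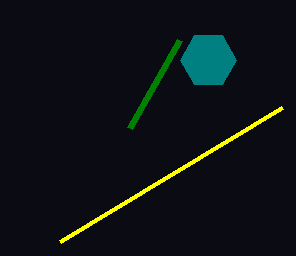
p_1 = 130
q_1 = 128
s_2 = 60
t_2 = 242
a_3 = 208
b_3 = 60
c_3 = 28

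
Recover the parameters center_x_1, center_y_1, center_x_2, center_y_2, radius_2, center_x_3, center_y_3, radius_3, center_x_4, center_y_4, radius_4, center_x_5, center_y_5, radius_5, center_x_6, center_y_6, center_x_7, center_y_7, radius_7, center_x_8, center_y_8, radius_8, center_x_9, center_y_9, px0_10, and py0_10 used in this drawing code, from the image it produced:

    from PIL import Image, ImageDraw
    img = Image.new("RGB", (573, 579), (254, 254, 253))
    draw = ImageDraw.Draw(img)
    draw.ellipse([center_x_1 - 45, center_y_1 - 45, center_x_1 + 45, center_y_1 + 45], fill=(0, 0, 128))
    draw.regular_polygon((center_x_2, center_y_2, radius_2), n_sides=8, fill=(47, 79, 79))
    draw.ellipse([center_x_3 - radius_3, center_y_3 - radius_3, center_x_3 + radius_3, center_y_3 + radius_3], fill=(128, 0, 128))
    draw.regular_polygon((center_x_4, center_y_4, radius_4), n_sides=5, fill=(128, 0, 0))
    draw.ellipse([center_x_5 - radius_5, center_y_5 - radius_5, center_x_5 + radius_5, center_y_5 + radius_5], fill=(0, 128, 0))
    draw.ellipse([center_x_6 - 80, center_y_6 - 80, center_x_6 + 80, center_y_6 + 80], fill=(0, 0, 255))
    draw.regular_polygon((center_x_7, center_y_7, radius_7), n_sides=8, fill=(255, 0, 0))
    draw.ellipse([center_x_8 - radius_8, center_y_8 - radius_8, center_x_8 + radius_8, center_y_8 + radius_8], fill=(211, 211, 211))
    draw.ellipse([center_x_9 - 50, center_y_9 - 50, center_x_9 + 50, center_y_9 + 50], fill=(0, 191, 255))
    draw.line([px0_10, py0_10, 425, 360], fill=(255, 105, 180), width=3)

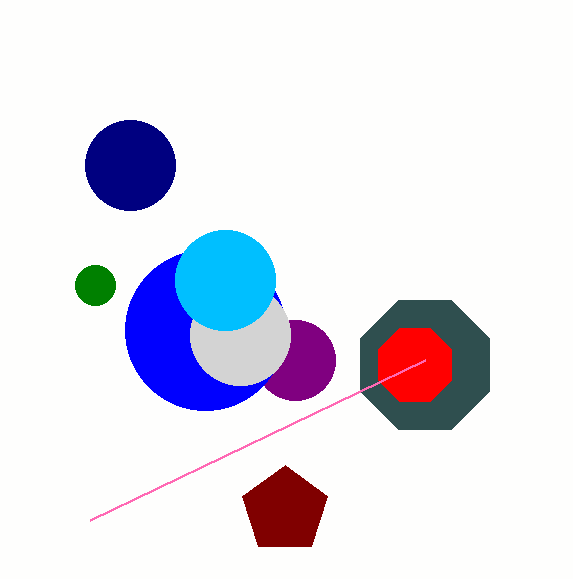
center_x_1 = 130, center_y_1 = 165, center_x_2 = 425, center_y_2 = 365, radius_2 = 70, center_x_3 = 295, center_y_3 = 360, radius_3 = 40, center_x_4 = 285, center_y_4 = 510, radius_4 = 45, center_x_5 = 95, center_y_5 = 285, radius_5 = 20, center_x_6 = 205, center_y_6 = 330, center_x_7 = 415, center_y_7 = 365, radius_7 = 40, center_x_8 = 240, center_y_8 = 335, radius_8 = 50, center_x_9 = 225, center_y_9 = 280, px0_10 = 90, py0_10 = 520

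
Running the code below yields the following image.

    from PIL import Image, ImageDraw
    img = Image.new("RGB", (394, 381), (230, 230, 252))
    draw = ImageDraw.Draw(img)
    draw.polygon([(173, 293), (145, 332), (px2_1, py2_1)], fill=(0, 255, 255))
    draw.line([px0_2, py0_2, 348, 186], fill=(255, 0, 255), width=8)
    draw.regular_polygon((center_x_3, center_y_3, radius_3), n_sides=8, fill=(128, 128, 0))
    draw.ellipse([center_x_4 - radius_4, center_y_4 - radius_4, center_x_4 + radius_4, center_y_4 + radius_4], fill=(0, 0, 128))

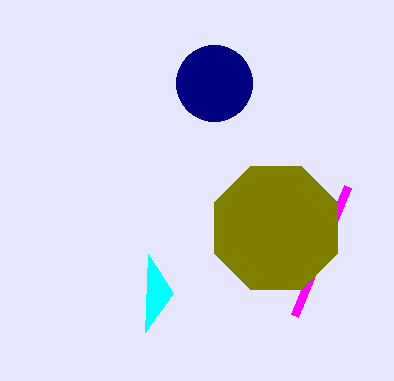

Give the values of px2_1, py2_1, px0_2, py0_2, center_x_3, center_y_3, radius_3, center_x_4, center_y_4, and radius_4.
px2_1 = 148; py2_1 = 254; px0_2 = 295; py0_2 = 315; center_x_3 = 276; center_y_3 = 228; radius_3 = 67; center_x_4 = 214; center_y_4 = 83; radius_4 = 38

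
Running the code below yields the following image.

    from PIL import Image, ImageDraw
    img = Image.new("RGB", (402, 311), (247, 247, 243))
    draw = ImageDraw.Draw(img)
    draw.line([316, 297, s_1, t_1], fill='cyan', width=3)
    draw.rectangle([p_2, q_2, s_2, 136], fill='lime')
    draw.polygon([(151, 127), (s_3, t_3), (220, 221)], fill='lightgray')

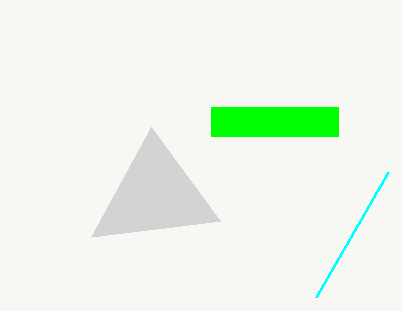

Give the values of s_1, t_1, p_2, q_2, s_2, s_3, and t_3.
s_1 = 388; t_1 = 172; p_2 = 211; q_2 = 107; s_2 = 338; s_3 = 91; t_3 = 237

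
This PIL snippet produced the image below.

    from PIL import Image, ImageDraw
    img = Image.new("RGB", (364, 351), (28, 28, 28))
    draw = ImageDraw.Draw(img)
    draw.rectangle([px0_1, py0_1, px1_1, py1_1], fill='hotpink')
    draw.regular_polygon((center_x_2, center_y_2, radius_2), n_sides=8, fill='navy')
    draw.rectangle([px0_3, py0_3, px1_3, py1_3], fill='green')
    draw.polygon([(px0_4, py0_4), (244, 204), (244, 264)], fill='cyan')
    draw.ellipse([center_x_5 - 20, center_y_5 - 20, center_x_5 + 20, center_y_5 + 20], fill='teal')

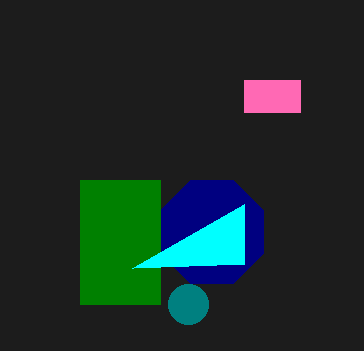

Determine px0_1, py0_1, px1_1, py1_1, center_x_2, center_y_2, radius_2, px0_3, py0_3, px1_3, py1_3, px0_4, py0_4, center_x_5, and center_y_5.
px0_1 = 244
py0_1 = 80
px1_1 = 300
py1_1 = 112
center_x_2 = 212
center_y_2 = 232
radius_2 = 56
px0_3 = 80
py0_3 = 180
px1_3 = 160
py1_3 = 304
px0_4 = 132
py0_4 = 268
center_x_5 = 188
center_y_5 = 304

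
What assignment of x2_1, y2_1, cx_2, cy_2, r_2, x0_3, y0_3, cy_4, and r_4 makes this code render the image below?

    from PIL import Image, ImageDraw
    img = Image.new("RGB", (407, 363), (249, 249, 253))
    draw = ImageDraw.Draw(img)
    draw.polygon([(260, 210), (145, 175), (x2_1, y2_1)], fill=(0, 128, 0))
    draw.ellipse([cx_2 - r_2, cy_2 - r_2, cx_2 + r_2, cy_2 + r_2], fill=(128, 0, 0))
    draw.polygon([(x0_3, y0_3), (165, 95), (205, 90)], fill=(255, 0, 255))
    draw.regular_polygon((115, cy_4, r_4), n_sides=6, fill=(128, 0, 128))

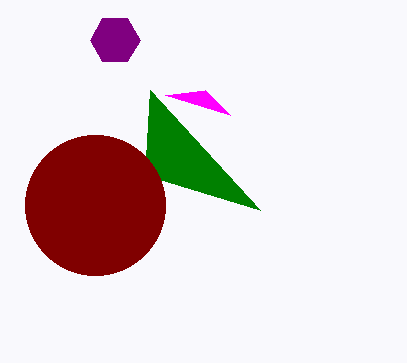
x2_1 = 150
y2_1 = 90
cx_2 = 95
cy_2 = 205
r_2 = 70
x0_3 = 230
y0_3 = 115
cy_4 = 40
r_4 = 25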